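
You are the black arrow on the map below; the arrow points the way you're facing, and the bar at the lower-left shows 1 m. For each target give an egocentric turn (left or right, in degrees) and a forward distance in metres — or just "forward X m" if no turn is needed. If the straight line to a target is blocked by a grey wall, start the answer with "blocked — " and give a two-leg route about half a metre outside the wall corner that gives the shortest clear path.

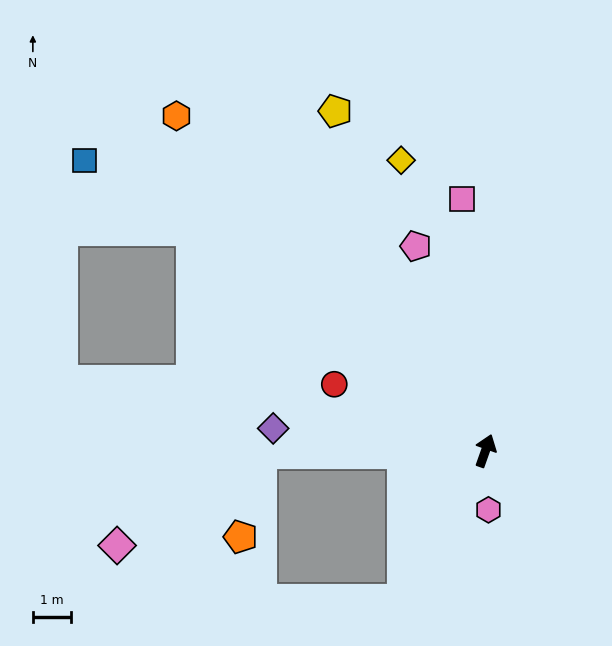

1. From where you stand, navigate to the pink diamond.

blocked — turn left 110°, forward 5.9 m, then turn left 32°, forward 4.4 m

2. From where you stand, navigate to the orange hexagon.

turn left 62°, forward 11.9 m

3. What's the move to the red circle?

turn left 86°, forward 4.3 m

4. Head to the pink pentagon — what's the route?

turn left 38°, forward 5.6 m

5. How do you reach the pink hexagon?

turn right 158°, forward 1.5 m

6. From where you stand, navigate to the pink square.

turn left 25°, forward 6.6 m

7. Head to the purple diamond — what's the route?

turn left 104°, forward 5.6 m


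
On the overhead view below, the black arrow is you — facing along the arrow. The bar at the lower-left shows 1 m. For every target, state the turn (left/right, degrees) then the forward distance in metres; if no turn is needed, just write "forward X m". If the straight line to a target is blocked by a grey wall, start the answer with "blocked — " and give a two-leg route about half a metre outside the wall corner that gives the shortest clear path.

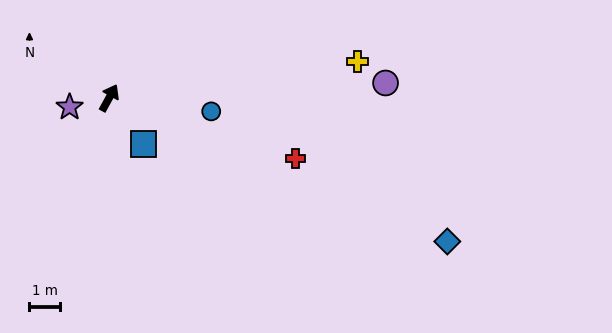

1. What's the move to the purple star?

turn left 132°, forward 1.3 m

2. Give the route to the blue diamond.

turn right 84°, forward 11.8 m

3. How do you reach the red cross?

turn right 79°, forward 6.3 m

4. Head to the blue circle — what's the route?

turn right 69°, forward 3.3 m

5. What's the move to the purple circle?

turn right 58°, forward 8.9 m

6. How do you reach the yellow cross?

turn right 53°, forward 8.1 m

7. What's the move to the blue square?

turn right 115°, forward 1.8 m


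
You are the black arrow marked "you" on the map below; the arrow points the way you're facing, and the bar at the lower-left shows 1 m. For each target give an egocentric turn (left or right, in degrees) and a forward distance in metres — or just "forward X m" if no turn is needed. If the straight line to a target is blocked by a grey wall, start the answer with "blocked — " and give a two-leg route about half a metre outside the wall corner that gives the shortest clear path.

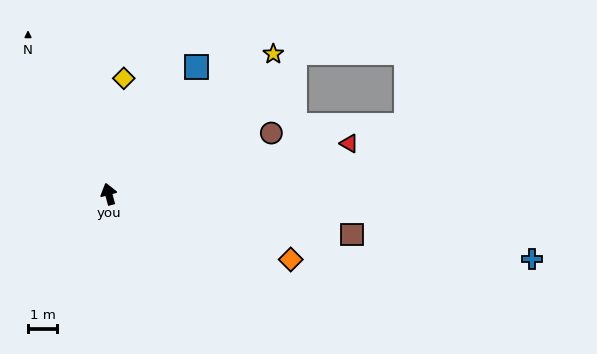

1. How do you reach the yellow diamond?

turn right 23°, forward 4.0 m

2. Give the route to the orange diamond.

turn right 125°, forward 6.7 m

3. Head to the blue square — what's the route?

turn right 50°, forward 5.3 m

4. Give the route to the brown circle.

turn right 85°, forward 6.0 m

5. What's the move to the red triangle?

turn right 93°, forward 8.5 m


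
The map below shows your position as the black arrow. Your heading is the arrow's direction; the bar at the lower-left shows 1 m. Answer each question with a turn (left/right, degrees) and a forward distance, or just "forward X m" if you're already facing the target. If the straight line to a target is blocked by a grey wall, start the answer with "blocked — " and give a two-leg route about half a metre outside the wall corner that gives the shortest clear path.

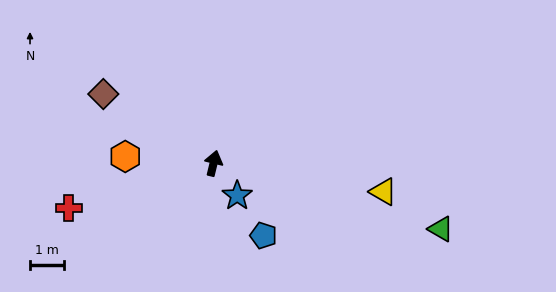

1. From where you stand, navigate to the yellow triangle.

turn right 86°, forward 5.1 m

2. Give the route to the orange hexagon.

turn left 99°, forward 2.6 m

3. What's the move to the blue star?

turn right 130°, forward 1.2 m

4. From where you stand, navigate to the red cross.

turn left 121°, forward 4.5 m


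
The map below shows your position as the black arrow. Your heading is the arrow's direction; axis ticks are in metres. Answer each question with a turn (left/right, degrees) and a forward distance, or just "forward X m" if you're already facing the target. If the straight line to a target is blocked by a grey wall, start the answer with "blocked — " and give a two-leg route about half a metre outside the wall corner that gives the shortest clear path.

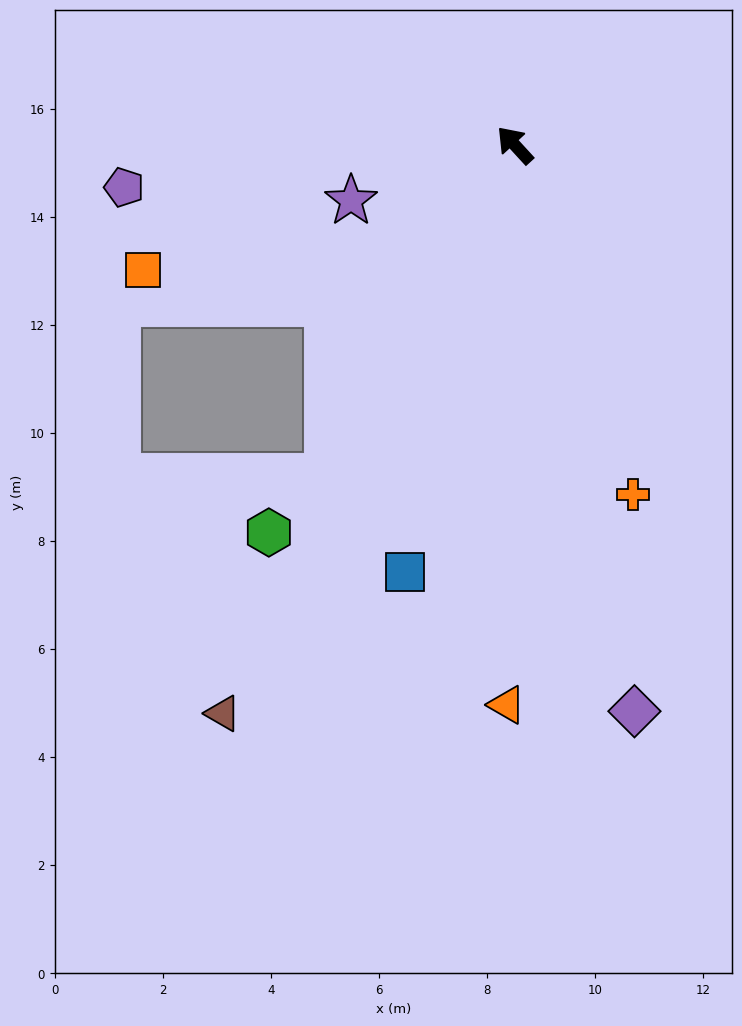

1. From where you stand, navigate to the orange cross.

turn left 156°, forward 6.8 m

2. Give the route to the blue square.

turn left 123°, forward 8.2 m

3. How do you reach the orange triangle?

turn left 137°, forward 10.4 m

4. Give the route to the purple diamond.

turn left 149°, forward 10.7 m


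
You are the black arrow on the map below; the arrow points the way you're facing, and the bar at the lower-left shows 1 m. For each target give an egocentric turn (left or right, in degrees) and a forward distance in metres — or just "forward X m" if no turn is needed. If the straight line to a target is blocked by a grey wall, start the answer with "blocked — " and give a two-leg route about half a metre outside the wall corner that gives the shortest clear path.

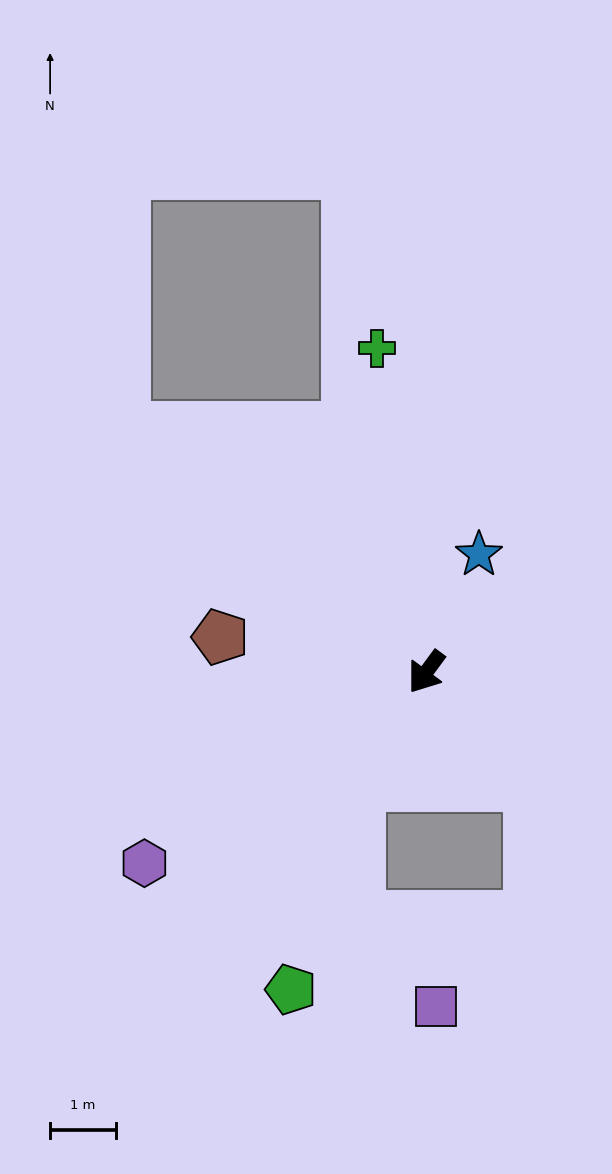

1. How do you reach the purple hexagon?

turn right 19°, forward 5.2 m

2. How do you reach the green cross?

turn right 135°, forward 5.0 m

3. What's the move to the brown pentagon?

turn right 63°, forward 3.2 m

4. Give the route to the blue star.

turn right 168°, forward 2.0 m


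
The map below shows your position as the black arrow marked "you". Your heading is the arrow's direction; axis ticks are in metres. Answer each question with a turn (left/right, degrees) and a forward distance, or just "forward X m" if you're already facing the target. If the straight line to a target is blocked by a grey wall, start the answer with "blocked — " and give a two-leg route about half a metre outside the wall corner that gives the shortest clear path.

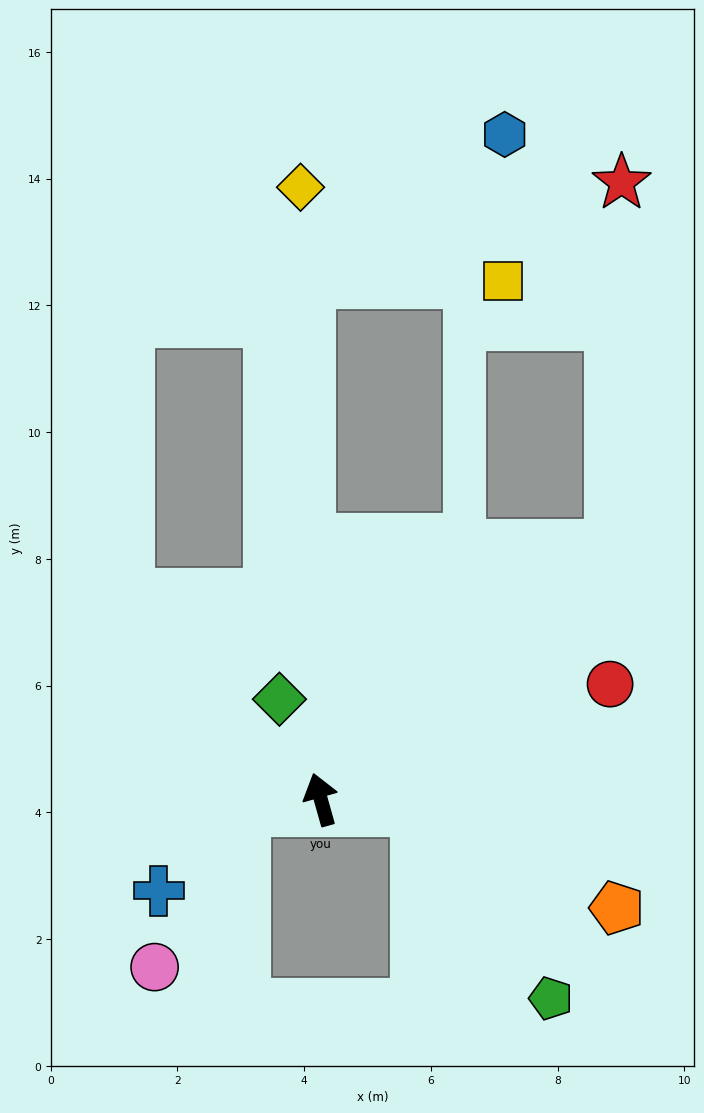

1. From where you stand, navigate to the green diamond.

turn left 7°, forward 1.7 m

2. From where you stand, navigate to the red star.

blocked — turn right 65°, forward 6.1 m, then turn left 48°, forward 5.7 m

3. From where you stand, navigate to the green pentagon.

blocked — turn right 111°, forward 1.5 m, then turn right 50°, forward 3.7 m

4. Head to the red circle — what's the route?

turn right 84°, forward 4.9 m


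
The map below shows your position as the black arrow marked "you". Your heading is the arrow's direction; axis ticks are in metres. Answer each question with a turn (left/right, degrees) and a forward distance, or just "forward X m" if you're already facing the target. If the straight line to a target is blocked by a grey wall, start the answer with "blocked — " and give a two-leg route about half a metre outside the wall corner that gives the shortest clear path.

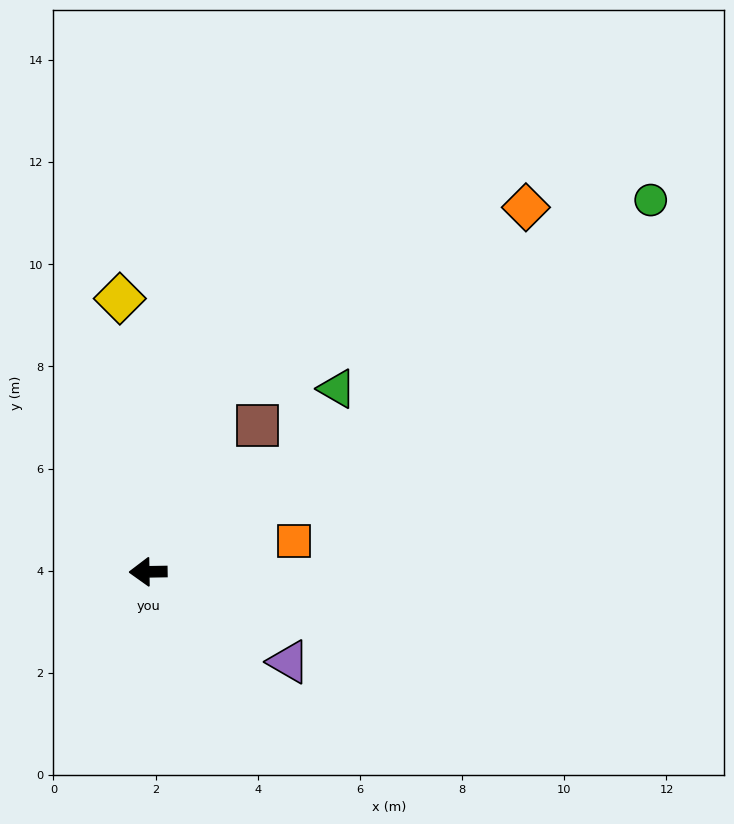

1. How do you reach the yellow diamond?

turn right 85°, forward 5.4 m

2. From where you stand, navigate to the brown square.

turn right 128°, forward 3.6 m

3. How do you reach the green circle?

turn right 144°, forward 12.2 m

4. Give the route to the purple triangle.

turn left 146°, forward 3.3 m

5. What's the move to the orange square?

turn right 169°, forward 2.9 m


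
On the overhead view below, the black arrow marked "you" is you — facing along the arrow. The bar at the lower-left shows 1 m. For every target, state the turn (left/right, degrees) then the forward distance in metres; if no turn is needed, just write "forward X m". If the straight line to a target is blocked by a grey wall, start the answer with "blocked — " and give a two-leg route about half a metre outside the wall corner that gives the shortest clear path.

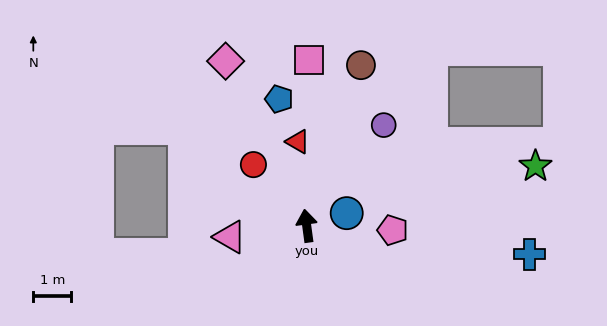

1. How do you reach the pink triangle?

turn left 91°, forward 2.0 m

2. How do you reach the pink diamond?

turn left 19°, forward 4.8 m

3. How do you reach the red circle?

turn left 33°, forward 2.1 m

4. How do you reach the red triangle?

forward 2.2 m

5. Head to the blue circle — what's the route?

turn right 80°, forward 1.1 m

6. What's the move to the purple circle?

turn right 45°, forward 3.3 m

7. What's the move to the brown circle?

turn right 26°, forward 4.5 m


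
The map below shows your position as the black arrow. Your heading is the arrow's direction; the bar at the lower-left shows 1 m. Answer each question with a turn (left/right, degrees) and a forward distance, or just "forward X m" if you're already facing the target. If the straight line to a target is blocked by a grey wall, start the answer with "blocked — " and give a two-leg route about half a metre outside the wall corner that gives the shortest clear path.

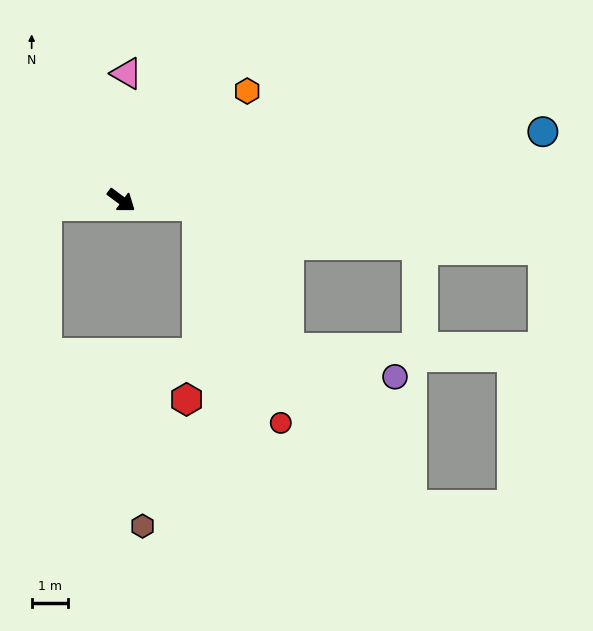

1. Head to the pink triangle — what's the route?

turn left 124°, forward 3.5 m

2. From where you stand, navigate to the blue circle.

turn left 46°, forward 11.8 m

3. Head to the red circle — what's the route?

blocked — turn left 32°, forward 2.1 m, then turn right 64°, forward 6.4 m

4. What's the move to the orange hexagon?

turn left 78°, forward 4.6 m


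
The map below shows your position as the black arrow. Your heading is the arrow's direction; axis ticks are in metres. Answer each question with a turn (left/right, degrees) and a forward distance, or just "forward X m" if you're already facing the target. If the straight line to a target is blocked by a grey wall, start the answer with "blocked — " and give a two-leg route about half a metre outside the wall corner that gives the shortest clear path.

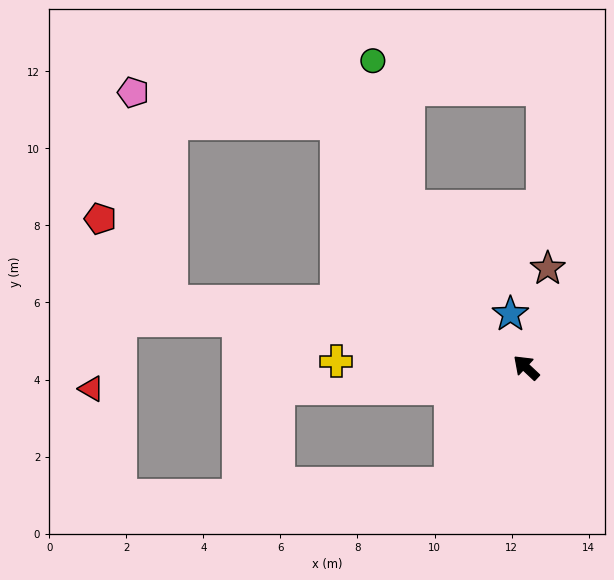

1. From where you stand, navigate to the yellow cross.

turn left 41°, forward 4.9 m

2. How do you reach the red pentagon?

blocked — turn left 32°, forward 9.3 m, then turn right 38°, forward 2.8 m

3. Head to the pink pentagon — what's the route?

blocked — turn left 32°, forward 9.3 m, then turn right 68°, forward 5.5 m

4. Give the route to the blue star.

turn right 30°, forward 1.4 m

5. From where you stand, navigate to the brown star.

turn right 59°, forward 2.6 m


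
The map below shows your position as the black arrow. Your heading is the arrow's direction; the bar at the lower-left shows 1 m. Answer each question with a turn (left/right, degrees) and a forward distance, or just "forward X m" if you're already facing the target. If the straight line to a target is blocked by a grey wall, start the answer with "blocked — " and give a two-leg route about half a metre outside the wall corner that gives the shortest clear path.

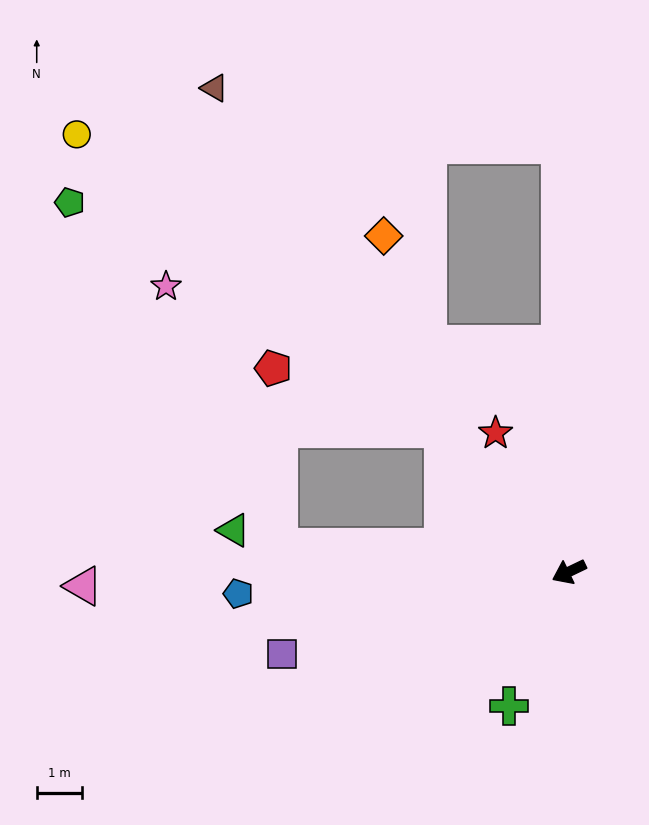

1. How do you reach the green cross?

turn left 40°, forward 3.2 m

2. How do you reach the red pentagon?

blocked — turn right 74°, forward 4.2 m, then turn left 29°, forward 4.0 m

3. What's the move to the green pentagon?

blocked — turn right 30°, forward 6.4 m, then turn right 55°, forward 8.8 m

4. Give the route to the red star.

turn right 88°, forward 3.4 m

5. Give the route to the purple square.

turn right 10°, forward 6.5 m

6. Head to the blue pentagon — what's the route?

turn right 22°, forward 7.3 m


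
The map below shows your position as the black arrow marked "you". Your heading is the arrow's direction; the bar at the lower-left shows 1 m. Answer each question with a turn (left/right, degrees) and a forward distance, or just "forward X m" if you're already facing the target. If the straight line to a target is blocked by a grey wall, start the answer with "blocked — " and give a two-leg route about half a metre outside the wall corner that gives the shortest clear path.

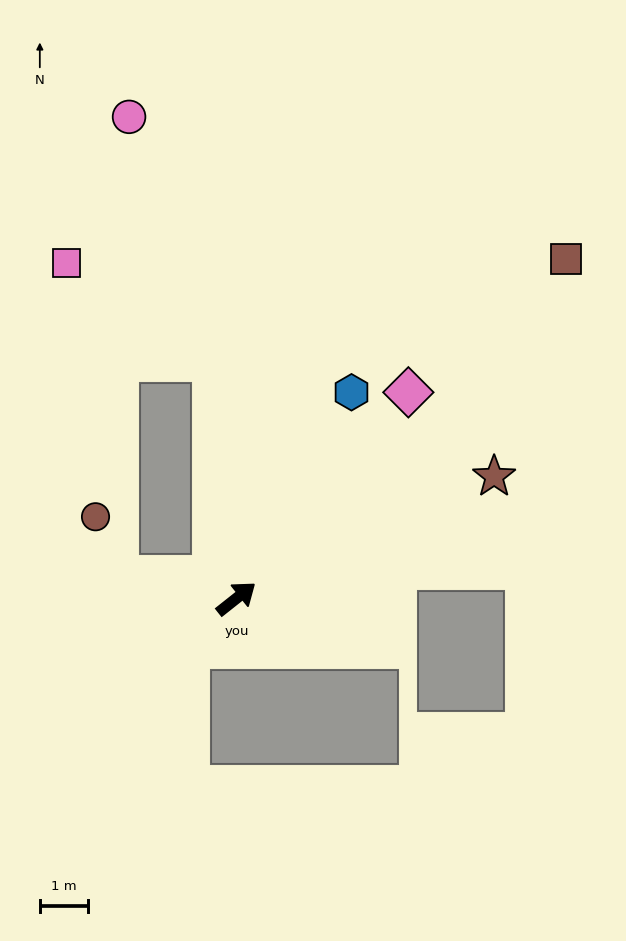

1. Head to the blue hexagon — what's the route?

turn left 22°, forward 4.9 m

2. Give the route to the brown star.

turn right 13°, forward 5.9 m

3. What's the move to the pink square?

blocked — turn left 57°, forward 4.9 m, then turn left 51°, forward 3.6 m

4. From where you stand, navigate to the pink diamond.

turn left 12°, forward 5.5 m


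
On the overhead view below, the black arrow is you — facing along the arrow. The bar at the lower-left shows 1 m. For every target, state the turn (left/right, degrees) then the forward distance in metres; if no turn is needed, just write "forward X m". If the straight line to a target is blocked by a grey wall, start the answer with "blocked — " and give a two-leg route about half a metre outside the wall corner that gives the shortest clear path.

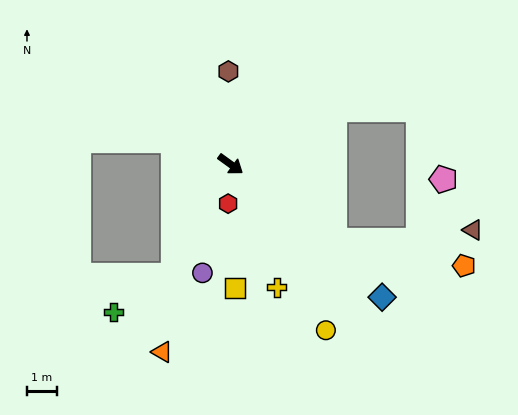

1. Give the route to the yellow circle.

turn right 24°, forward 6.3 m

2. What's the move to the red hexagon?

turn right 58°, forward 1.3 m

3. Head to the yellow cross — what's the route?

turn right 33°, forward 4.3 m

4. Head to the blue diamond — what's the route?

turn right 5°, forward 6.7 m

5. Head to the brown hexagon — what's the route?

turn left 127°, forward 3.1 m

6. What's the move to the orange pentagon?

blocked — forward 4.3 m, then turn left 25°, forward 4.4 m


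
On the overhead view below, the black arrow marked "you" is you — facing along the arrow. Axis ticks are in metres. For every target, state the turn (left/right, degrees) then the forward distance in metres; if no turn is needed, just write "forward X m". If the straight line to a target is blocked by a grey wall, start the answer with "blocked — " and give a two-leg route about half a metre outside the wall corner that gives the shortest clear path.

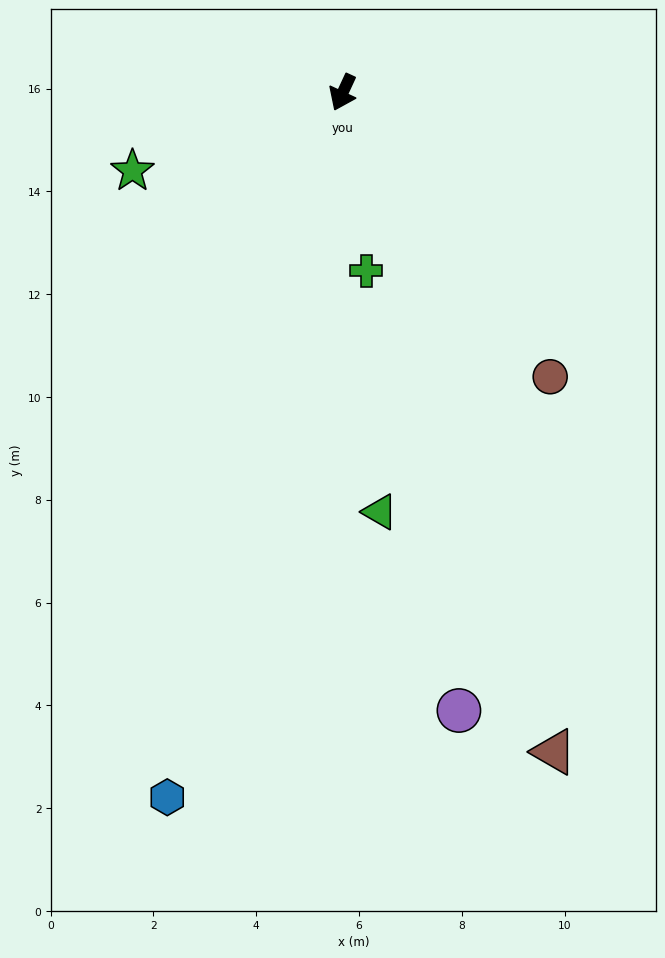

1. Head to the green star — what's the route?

turn right 45°, forward 4.4 m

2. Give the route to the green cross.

turn left 32°, forward 3.5 m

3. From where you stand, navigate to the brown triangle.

turn left 43°, forward 13.5 m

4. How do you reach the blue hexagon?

turn left 11°, forward 14.1 m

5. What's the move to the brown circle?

turn left 61°, forward 6.8 m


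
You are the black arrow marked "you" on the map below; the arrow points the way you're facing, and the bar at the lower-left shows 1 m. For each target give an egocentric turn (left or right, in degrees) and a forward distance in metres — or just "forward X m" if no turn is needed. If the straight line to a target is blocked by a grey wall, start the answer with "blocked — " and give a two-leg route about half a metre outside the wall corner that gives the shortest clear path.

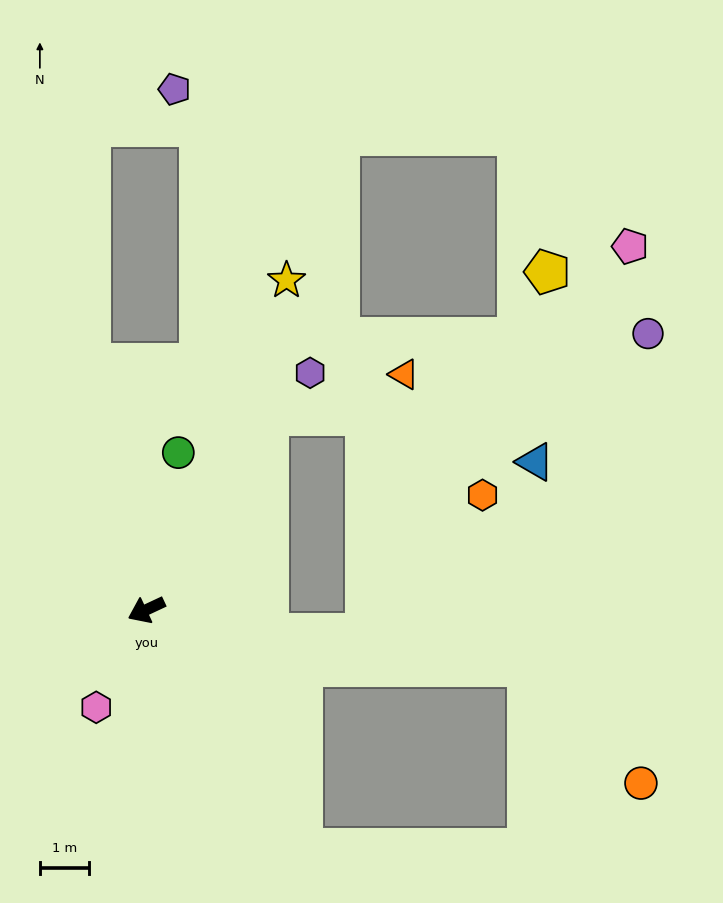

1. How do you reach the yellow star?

turn right 138°, forward 7.3 m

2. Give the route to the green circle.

turn right 127°, forward 3.3 m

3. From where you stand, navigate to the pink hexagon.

turn left 38°, forward 2.2 m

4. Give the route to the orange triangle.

blocked — turn right 147°, forward 4.7 m, then turn right 42°, forward 2.9 m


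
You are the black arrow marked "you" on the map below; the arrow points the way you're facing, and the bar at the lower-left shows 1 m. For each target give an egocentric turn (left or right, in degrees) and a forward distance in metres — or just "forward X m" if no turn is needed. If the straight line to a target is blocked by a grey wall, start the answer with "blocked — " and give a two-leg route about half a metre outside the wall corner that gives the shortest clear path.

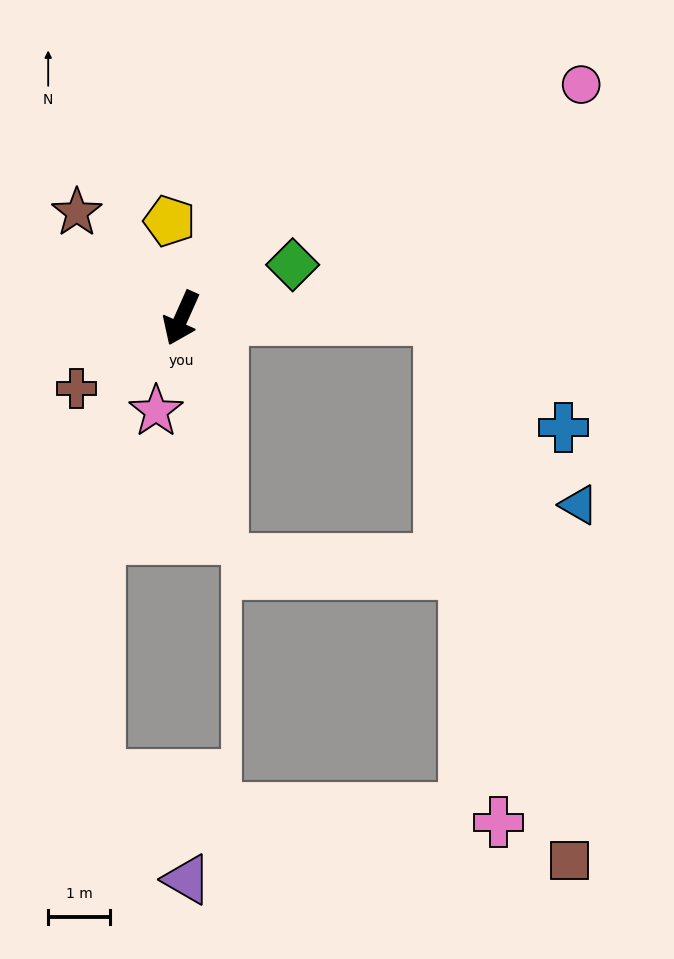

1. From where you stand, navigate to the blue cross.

blocked — turn left 114°, forward 4.2 m, then turn right 41°, forward 2.7 m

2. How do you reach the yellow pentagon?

turn right 149°, forward 1.6 m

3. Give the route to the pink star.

turn left 9°, forward 1.6 m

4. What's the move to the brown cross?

turn right 32°, forward 2.0 m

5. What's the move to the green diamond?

turn left 140°, forward 2.0 m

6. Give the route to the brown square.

blocked — turn left 114°, forward 4.2 m, then turn right 76°, forward 9.0 m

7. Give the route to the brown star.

turn right 111°, forward 2.4 m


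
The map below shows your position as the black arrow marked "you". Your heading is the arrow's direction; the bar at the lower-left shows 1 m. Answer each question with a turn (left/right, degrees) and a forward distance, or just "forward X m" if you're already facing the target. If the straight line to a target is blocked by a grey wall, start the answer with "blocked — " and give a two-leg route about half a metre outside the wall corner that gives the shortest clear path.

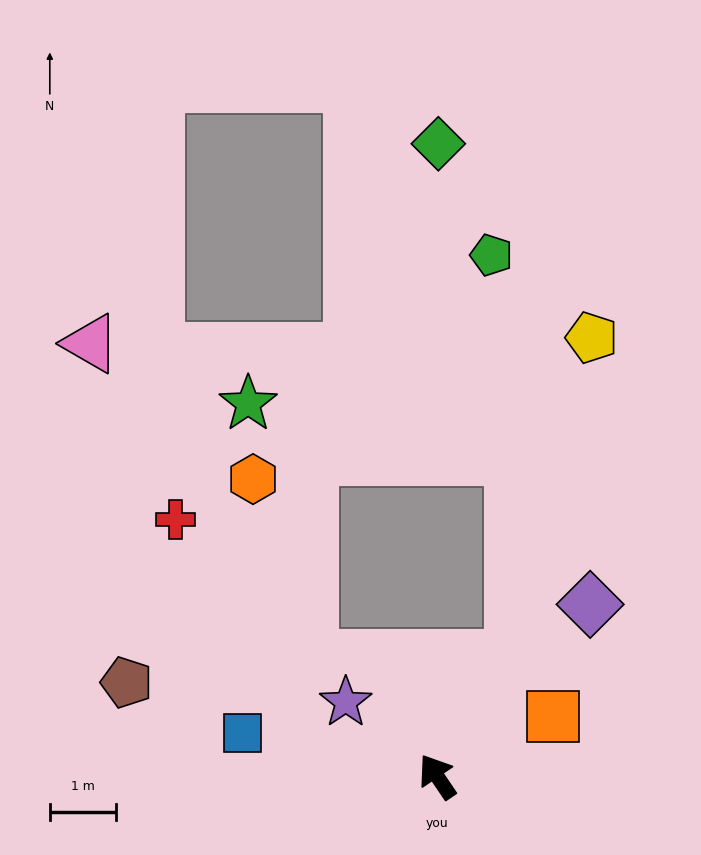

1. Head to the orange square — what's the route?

turn right 97°, forward 2.0 m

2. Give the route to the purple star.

turn left 17°, forward 1.8 m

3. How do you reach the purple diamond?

turn right 76°, forward 3.5 m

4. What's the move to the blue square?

turn left 43°, forward 3.0 m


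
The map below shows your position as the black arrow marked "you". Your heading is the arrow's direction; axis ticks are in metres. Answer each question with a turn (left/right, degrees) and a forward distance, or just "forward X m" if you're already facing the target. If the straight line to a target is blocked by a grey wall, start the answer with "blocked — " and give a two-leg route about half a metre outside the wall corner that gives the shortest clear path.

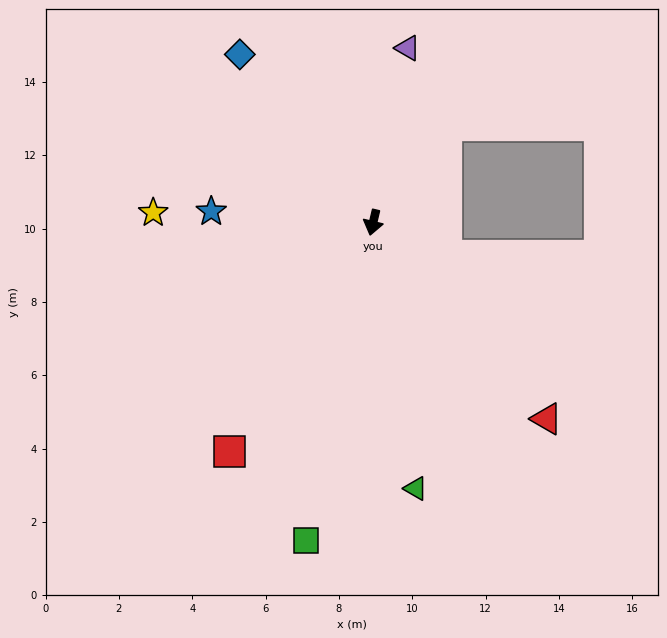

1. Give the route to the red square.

turn right 19°, forward 7.4 m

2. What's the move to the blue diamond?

turn right 128°, forward 5.9 m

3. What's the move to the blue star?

turn right 81°, forward 4.4 m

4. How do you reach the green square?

forward 8.9 m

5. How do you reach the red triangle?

turn left 55°, forward 7.1 m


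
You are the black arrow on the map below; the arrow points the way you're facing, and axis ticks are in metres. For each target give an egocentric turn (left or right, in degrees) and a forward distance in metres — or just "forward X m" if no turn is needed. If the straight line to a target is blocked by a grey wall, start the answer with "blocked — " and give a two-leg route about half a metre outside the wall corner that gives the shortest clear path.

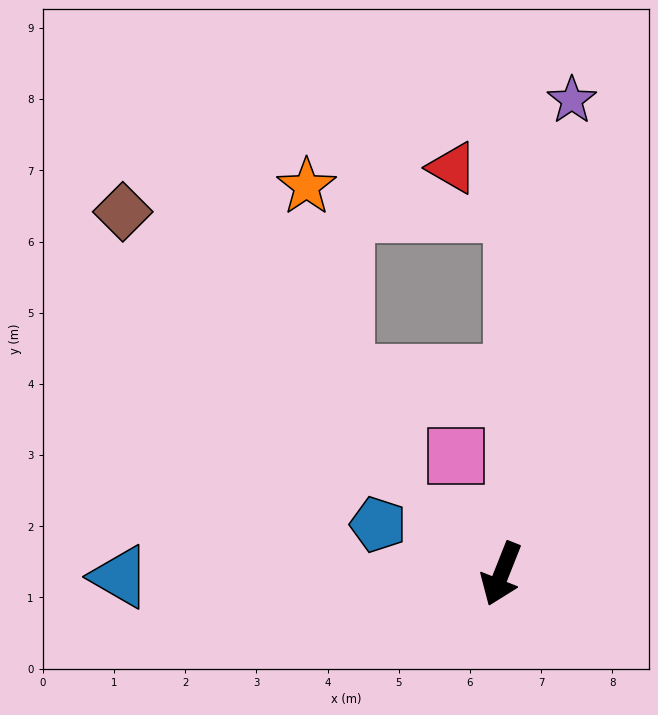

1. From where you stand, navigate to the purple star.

turn right 167°, forward 6.7 m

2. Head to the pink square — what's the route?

turn right 137°, forward 1.8 m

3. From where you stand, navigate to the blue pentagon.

turn right 90°, forward 1.9 m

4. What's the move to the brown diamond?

turn right 112°, forward 7.4 m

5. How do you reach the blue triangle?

turn right 68°, forward 5.4 m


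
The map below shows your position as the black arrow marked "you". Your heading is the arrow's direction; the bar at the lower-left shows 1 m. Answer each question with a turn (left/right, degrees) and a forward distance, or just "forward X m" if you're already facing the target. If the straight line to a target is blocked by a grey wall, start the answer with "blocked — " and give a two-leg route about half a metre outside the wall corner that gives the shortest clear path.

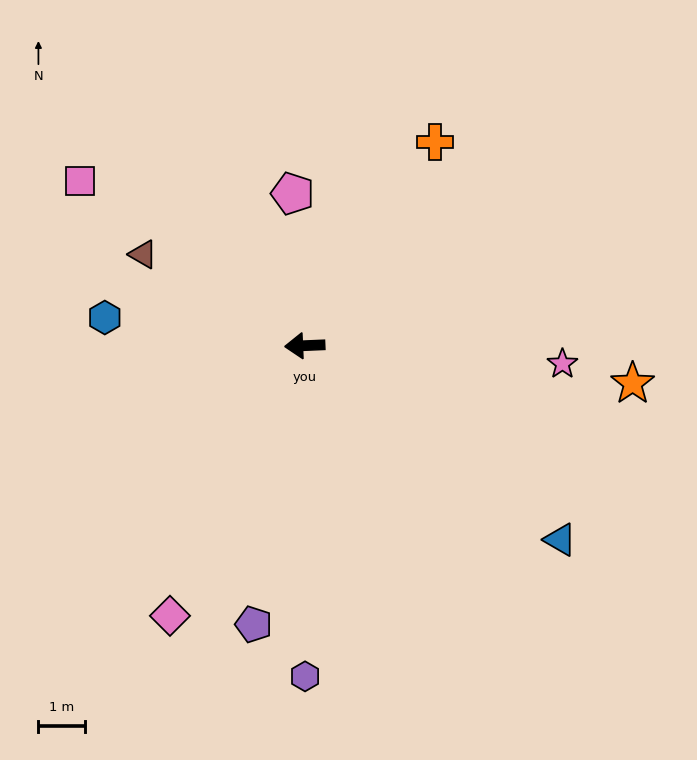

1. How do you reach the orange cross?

turn right 125°, forward 5.2 m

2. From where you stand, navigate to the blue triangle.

turn left 140°, forward 6.9 m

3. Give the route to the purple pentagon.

turn left 77°, forward 6.1 m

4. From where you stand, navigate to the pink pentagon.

turn right 88°, forward 3.3 m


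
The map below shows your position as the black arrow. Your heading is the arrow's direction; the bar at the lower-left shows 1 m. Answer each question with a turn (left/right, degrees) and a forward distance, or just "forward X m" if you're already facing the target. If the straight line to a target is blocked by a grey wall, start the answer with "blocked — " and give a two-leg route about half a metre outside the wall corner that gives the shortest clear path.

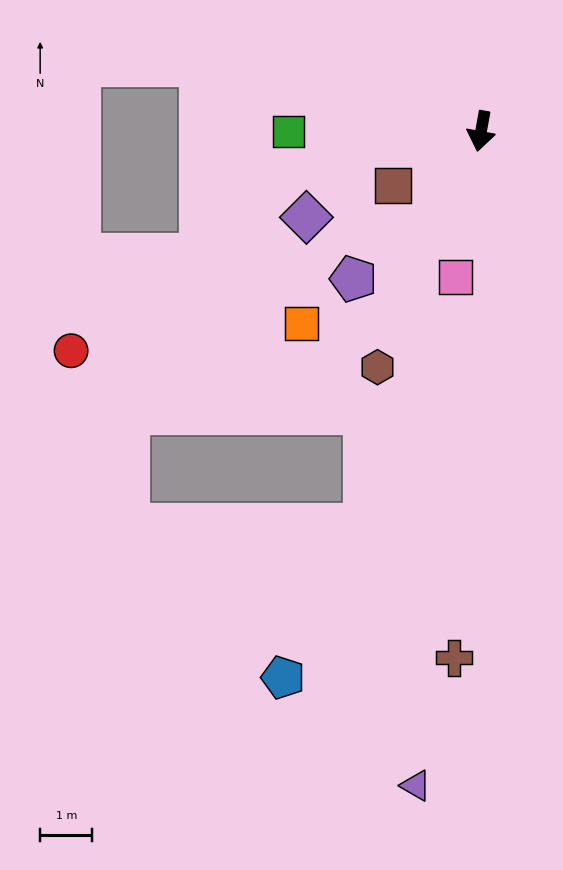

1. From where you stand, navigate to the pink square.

forward 2.8 m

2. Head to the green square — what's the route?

turn right 80°, forward 3.7 m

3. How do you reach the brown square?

turn right 48°, forward 2.0 m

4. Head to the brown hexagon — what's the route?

turn right 13°, forward 4.9 m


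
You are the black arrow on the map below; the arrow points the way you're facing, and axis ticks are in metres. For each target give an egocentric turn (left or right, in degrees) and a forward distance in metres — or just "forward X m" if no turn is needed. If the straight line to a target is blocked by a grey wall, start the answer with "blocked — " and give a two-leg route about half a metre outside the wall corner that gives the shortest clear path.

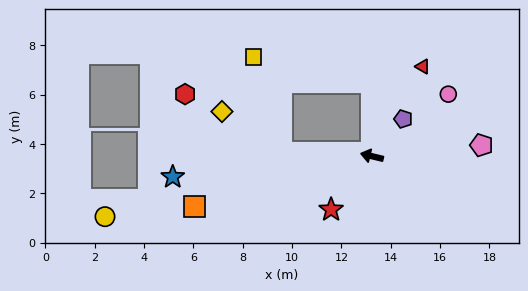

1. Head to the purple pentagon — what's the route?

turn right 116°, forward 2.0 m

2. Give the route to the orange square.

turn left 29°, forward 7.5 m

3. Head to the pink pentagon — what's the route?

turn right 161°, forward 4.5 m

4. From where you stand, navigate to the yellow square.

blocked — turn left 11°, forward 3.7 m, then turn right 71°, forward 4.0 m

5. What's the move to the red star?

turn left 66°, forward 2.7 m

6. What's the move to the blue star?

turn left 19°, forward 8.1 m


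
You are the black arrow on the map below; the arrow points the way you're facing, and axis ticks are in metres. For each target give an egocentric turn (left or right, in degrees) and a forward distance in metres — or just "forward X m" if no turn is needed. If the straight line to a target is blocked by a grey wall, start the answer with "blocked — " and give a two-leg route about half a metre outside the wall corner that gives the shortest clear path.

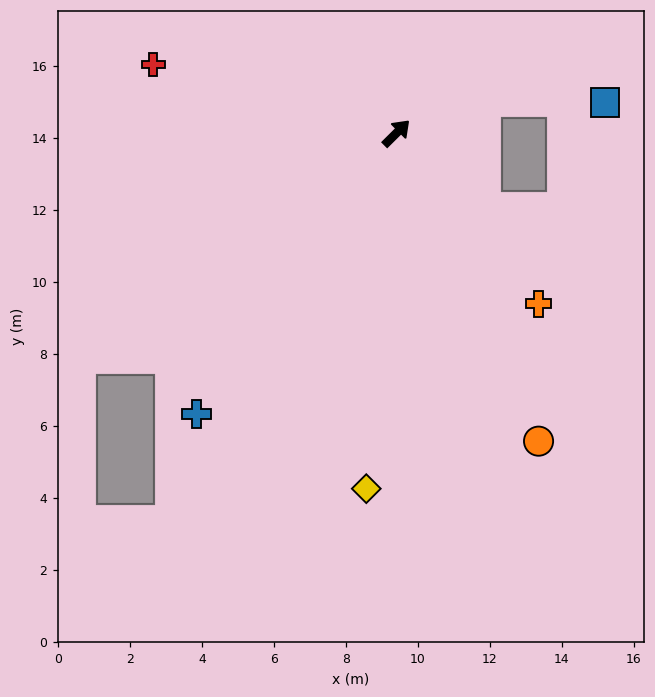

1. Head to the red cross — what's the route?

turn left 119°, forward 7.0 m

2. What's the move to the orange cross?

turn right 95°, forward 6.2 m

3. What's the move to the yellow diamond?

turn right 140°, forward 9.9 m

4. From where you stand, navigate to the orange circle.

turn right 110°, forward 9.4 m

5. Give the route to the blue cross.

turn right 170°, forward 9.6 m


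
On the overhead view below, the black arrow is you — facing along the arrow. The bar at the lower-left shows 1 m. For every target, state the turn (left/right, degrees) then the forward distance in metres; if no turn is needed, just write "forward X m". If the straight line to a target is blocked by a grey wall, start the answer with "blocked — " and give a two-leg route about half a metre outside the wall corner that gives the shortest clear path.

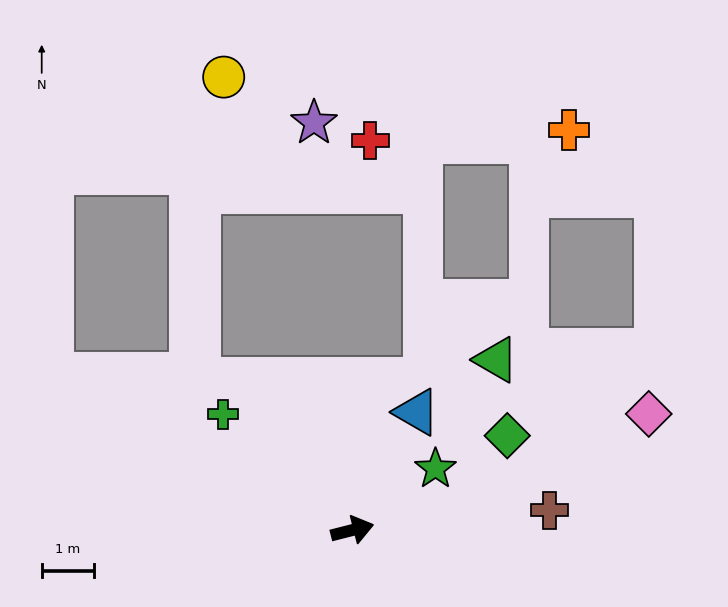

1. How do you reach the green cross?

turn left 124°, forward 3.3 m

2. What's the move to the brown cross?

turn right 8°, forward 3.8 m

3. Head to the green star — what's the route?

turn left 22°, forward 2.0 m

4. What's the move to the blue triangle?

turn left 47°, forward 2.6 m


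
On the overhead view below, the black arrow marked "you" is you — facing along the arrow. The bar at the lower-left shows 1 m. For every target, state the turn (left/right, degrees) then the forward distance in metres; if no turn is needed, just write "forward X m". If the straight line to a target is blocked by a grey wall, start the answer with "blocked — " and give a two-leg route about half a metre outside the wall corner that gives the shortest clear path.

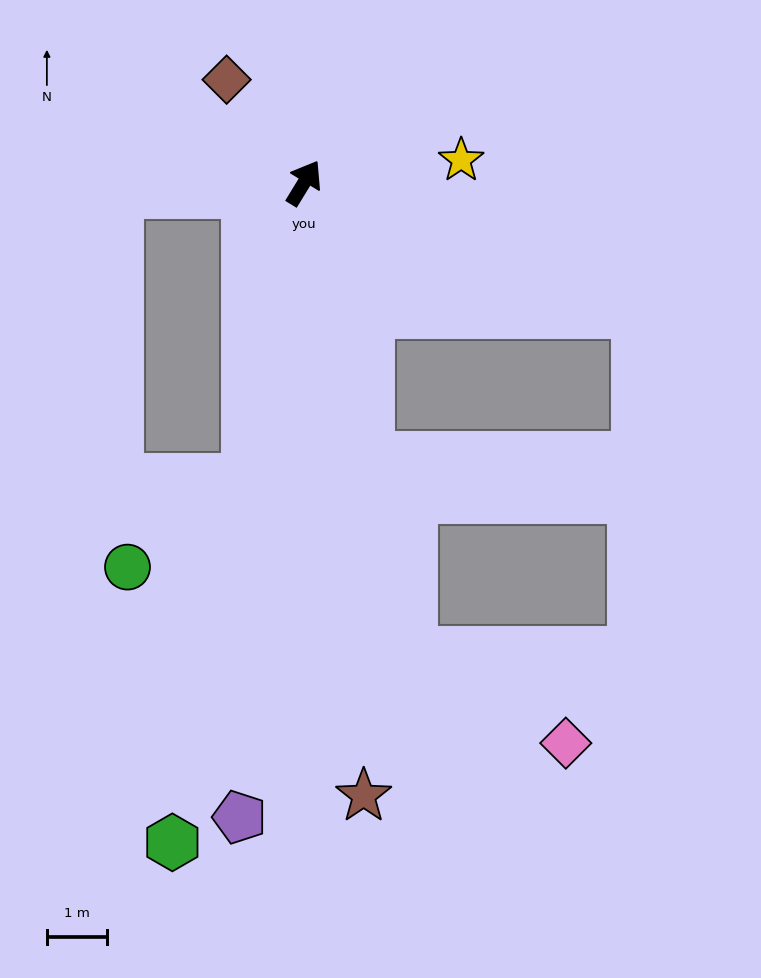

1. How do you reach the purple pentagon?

turn right 154°, forward 10.6 m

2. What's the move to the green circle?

blocked — turn right 159°, forward 5.0 m, then turn right 43°, forward 2.5 m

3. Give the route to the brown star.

turn right 143°, forward 10.2 m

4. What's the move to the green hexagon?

turn right 160°, forward 11.1 m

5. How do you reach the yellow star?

turn right 50°, forward 2.6 m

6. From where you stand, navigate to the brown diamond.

turn left 68°, forward 2.1 m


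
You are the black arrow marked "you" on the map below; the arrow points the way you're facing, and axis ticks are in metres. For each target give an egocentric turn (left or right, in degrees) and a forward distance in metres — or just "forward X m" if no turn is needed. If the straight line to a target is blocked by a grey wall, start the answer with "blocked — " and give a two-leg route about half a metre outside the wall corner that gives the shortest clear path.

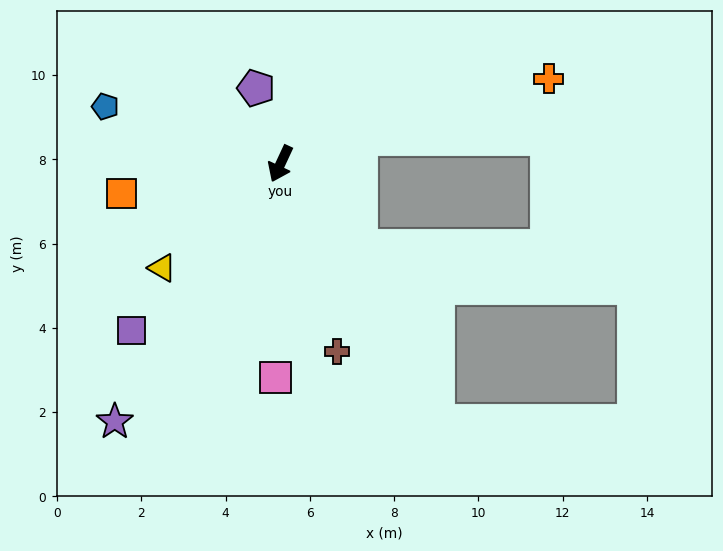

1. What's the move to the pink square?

turn left 24°, forward 5.1 m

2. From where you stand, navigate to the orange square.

turn right 54°, forward 3.8 m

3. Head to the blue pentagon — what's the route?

turn right 83°, forward 4.4 m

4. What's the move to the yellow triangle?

turn right 24°, forward 3.7 m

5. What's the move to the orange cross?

turn left 133°, forward 6.7 m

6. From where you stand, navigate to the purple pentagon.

turn right 137°, forward 1.9 m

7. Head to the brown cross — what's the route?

turn left 42°, forward 4.7 m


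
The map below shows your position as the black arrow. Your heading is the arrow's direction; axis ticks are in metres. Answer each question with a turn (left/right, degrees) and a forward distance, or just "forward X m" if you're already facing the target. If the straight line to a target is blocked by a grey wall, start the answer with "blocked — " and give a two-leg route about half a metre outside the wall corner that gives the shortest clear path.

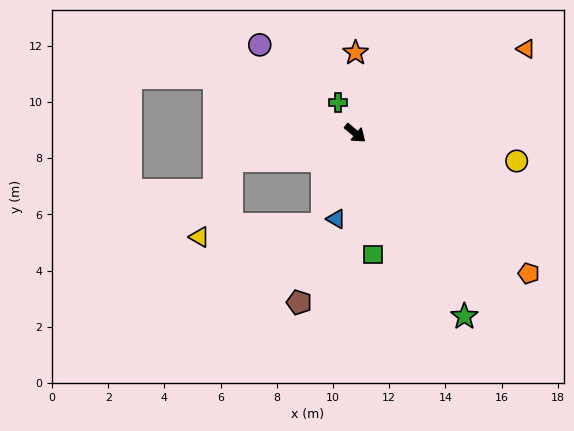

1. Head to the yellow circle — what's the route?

turn left 30°, forward 5.8 m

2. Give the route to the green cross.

turn left 159°, forward 1.3 m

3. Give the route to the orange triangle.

turn left 66°, forward 6.8 m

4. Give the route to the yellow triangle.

blocked — turn right 128°, forward 4.5 m, then turn left 55°, forward 2.9 m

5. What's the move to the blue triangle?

turn right 63°, forward 3.1 m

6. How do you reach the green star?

turn right 20°, forward 7.6 m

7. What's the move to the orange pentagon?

forward 7.9 m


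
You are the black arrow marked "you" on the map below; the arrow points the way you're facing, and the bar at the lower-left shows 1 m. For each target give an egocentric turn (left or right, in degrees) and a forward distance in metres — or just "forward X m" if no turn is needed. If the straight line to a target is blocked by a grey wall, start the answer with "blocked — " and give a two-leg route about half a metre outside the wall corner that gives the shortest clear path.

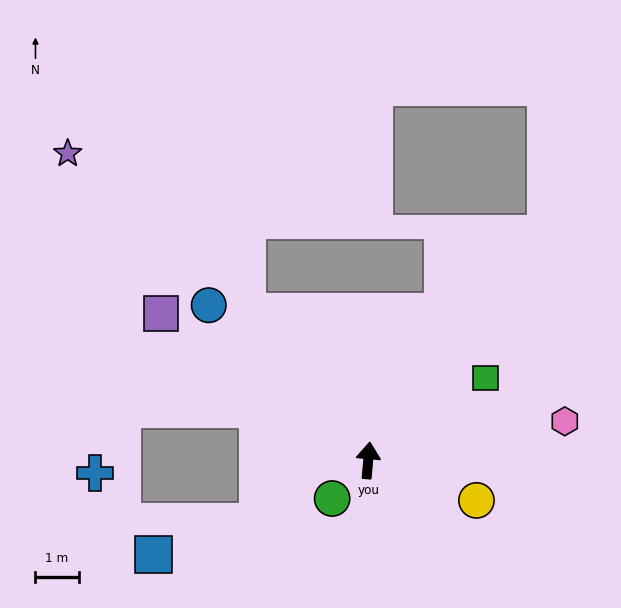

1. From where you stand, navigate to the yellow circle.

turn right 105°, forward 2.7 m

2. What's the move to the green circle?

turn left 142°, forward 1.2 m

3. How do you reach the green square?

turn right 50°, forward 3.3 m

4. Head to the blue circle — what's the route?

turn left 51°, forward 5.1 m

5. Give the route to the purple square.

turn left 60°, forward 5.9 m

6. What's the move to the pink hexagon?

turn right 74°, forward 4.6 m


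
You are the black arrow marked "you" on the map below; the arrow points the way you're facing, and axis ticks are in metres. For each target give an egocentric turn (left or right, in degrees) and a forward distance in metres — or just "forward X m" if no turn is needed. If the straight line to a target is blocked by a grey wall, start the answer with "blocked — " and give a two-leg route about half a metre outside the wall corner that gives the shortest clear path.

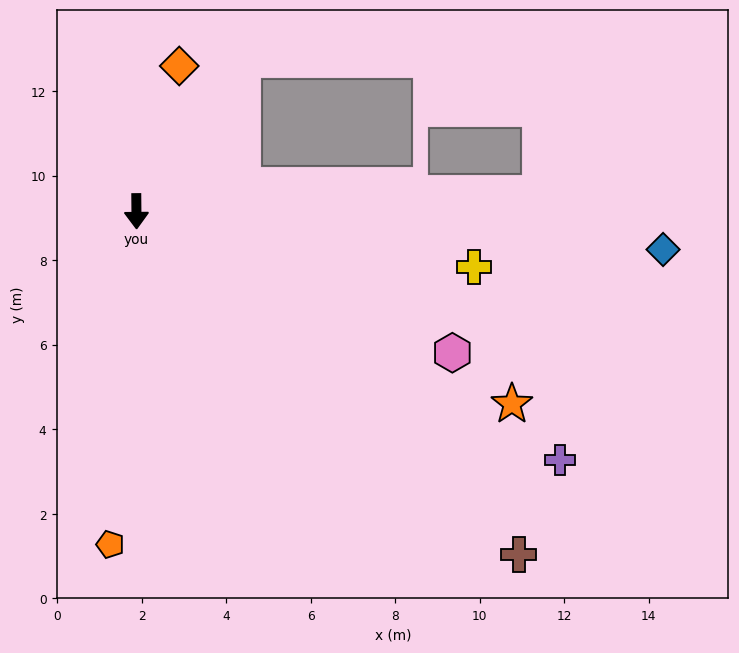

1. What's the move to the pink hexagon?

turn left 65°, forward 8.2 m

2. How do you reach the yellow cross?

turn left 80°, forward 8.1 m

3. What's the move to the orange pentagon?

turn right 5°, forward 7.9 m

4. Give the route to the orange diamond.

turn left 163°, forward 3.6 m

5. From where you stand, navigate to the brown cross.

turn left 48°, forward 12.2 m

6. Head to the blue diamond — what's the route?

turn left 85°, forward 12.5 m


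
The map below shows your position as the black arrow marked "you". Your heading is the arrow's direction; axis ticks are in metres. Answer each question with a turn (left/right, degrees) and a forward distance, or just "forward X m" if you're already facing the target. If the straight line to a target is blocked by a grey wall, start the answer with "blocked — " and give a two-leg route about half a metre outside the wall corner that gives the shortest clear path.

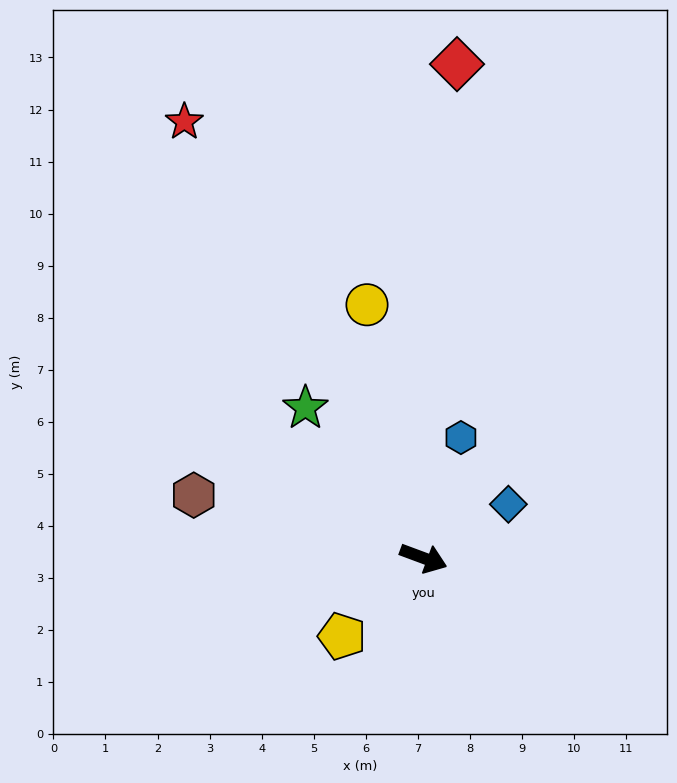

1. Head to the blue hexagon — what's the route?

turn left 93°, forward 2.4 m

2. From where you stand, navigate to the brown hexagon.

turn right 175°, forward 4.6 m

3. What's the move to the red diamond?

turn left 107°, forward 9.5 m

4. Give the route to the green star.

turn left 149°, forward 3.7 m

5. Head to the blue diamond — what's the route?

turn left 53°, forward 1.9 m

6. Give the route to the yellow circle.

turn left 123°, forward 5.0 m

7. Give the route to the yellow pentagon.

turn right 116°, forward 2.2 m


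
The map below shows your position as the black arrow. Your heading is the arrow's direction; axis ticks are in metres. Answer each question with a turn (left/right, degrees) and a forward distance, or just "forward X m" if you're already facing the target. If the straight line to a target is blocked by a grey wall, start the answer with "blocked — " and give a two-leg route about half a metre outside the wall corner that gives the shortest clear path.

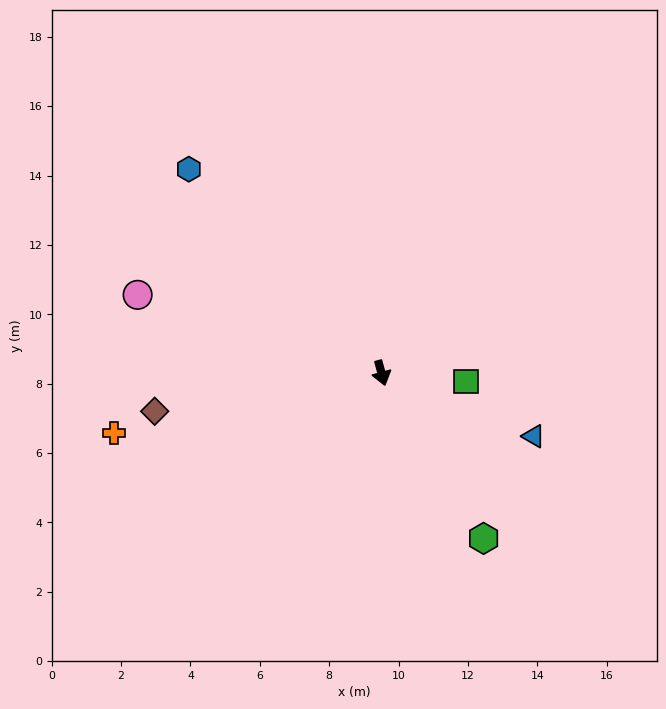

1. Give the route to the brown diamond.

turn right 96°, forward 6.6 m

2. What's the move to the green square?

turn left 69°, forward 2.4 m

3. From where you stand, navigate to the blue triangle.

turn left 52°, forward 4.8 m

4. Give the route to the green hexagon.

turn left 16°, forward 5.6 m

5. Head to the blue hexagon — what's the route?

turn right 152°, forward 8.1 m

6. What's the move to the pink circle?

turn right 123°, forward 7.4 m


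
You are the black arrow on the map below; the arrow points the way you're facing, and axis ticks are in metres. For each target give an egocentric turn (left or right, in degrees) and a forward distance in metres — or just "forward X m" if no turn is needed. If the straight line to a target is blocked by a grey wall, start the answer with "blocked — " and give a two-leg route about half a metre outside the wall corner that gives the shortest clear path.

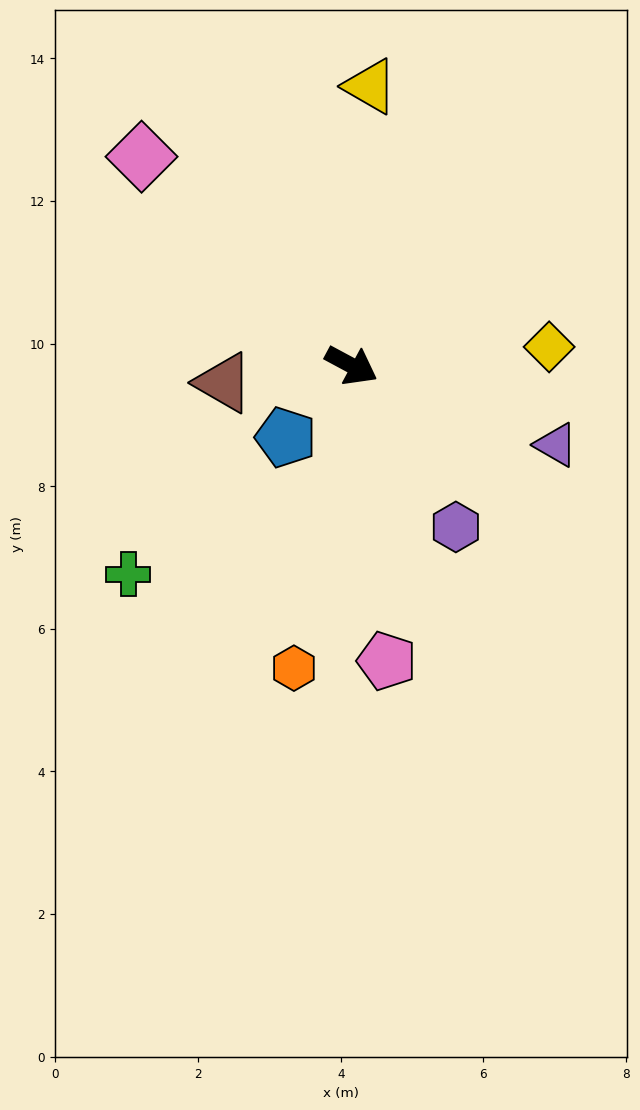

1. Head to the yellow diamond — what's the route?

turn left 34°, forward 2.8 m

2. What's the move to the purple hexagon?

turn right 29°, forward 2.7 m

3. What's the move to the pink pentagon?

turn right 55°, forward 4.2 m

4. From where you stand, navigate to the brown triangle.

turn right 144°, forward 1.8 m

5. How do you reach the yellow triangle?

turn left 114°, forward 3.9 m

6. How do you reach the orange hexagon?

turn right 73°, forward 4.3 m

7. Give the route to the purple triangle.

turn left 7°, forward 3.1 m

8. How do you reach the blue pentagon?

turn right 104°, forward 1.4 m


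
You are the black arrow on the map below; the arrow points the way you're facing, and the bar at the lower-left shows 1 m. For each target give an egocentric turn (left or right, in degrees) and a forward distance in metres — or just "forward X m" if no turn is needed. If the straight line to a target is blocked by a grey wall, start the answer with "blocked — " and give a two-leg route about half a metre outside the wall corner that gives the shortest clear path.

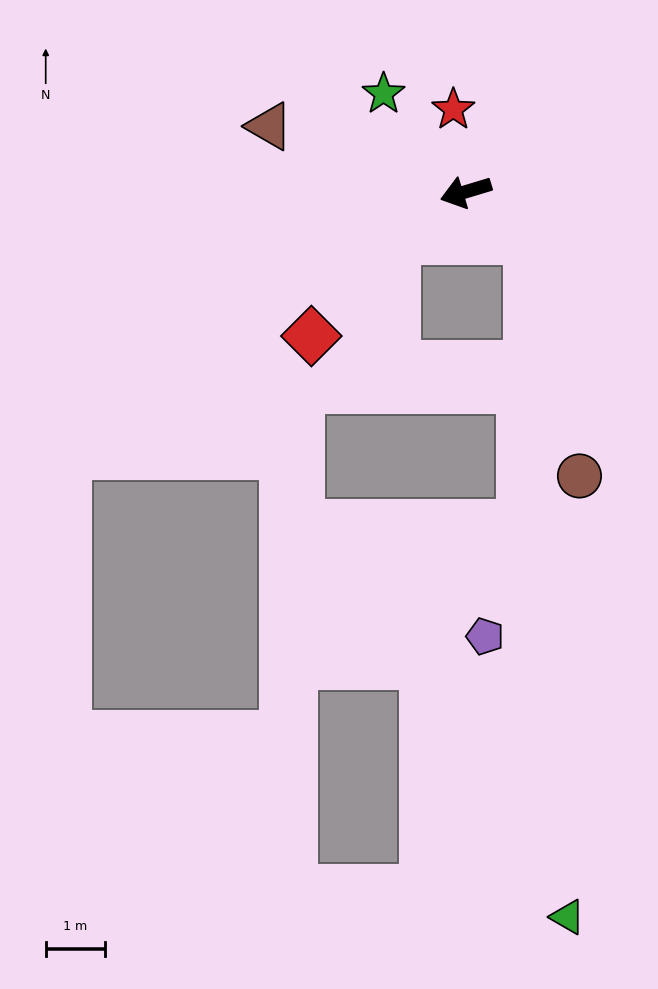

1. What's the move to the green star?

turn right 67°, forward 2.2 m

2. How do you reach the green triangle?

blocked — turn left 126°, forward 1.3 m, then turn right 49°, forward 11.4 m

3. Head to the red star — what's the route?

turn right 98°, forward 1.4 m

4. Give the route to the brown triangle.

turn right 35°, forward 3.5 m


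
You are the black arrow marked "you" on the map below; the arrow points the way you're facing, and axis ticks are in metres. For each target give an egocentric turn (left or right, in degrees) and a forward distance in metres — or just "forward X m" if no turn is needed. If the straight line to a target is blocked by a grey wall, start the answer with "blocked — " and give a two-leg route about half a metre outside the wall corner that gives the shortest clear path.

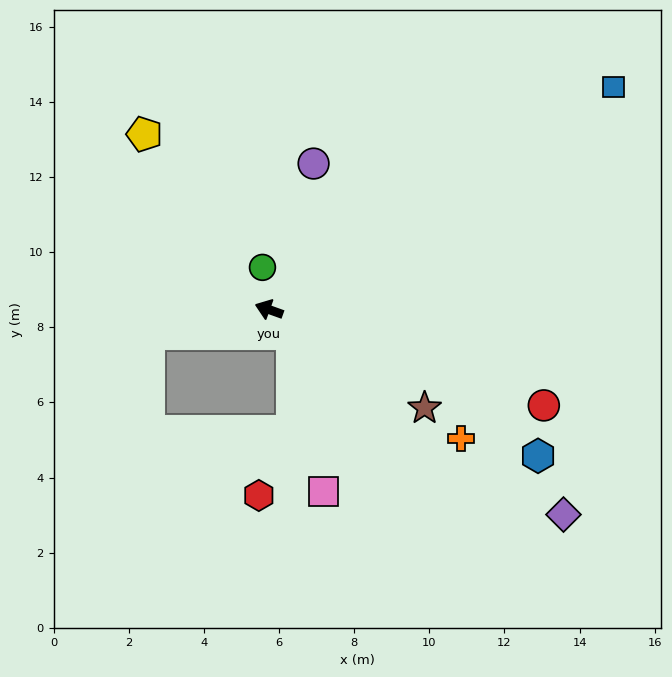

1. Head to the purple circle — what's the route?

turn right 87°, forward 4.1 m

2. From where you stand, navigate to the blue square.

turn right 127°, forward 10.9 m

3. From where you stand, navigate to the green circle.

turn right 61°, forward 1.1 m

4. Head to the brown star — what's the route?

turn left 167°, forward 4.9 m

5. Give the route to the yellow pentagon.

turn right 35°, forward 5.7 m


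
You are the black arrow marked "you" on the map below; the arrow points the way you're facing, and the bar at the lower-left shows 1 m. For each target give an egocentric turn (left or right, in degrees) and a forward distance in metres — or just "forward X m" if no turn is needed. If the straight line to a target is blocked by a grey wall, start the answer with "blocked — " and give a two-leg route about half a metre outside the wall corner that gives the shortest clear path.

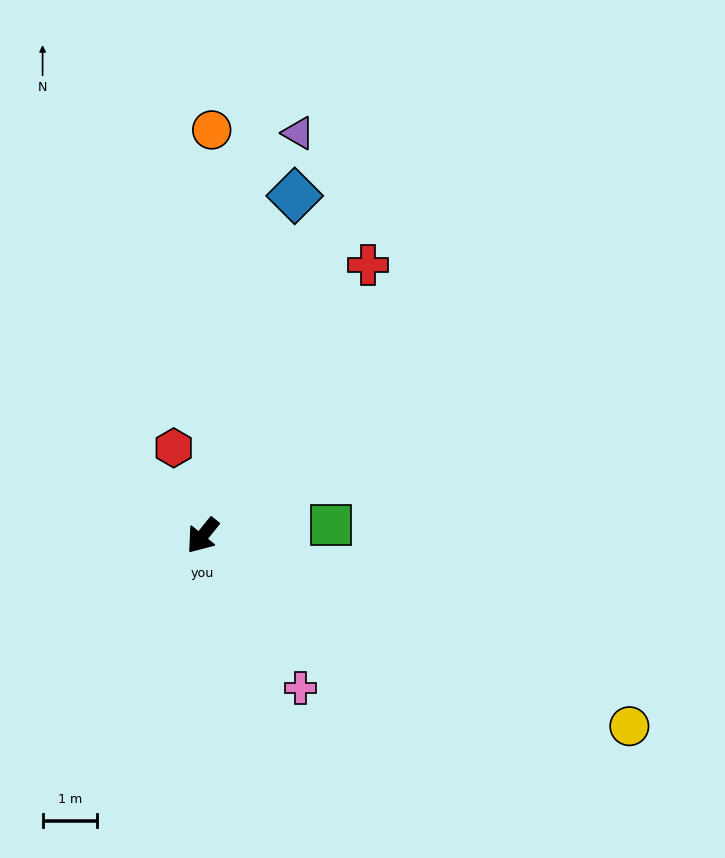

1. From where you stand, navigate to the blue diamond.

turn right 156°, forward 6.5 m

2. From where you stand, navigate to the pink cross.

turn left 72°, forward 3.3 m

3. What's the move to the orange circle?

turn right 142°, forward 7.5 m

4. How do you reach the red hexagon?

turn right 123°, forward 1.7 m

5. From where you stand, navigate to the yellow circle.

turn left 105°, forward 8.6 m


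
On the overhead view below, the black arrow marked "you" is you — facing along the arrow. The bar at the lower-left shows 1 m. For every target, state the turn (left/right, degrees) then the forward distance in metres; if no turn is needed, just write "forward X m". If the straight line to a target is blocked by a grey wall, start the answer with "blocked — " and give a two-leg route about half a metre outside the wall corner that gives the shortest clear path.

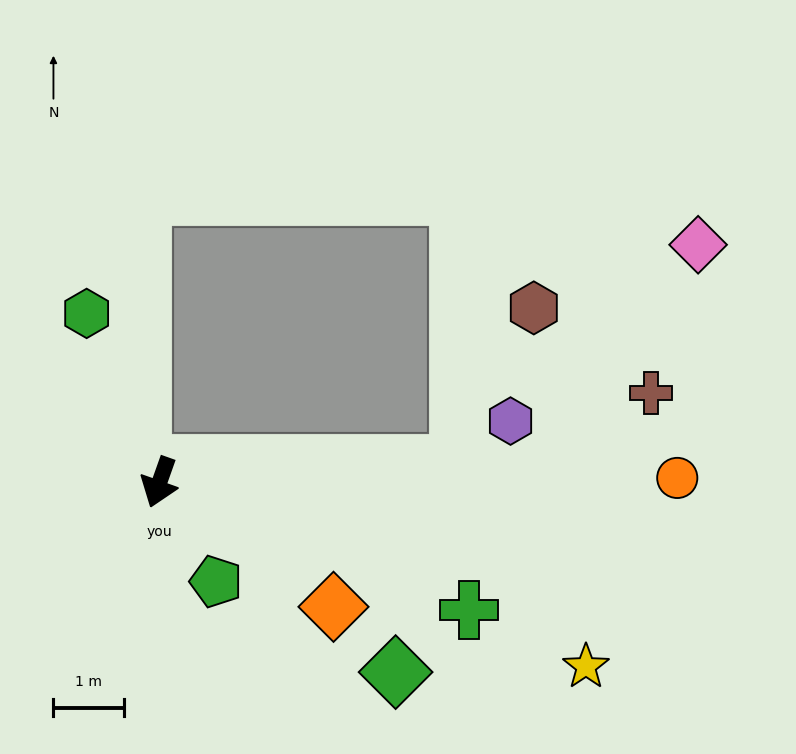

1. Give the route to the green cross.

turn left 87°, forward 4.7 m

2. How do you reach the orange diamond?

turn left 74°, forward 3.0 m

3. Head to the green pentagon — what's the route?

turn left 49°, forward 1.6 m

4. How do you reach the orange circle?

turn left 110°, forward 7.3 m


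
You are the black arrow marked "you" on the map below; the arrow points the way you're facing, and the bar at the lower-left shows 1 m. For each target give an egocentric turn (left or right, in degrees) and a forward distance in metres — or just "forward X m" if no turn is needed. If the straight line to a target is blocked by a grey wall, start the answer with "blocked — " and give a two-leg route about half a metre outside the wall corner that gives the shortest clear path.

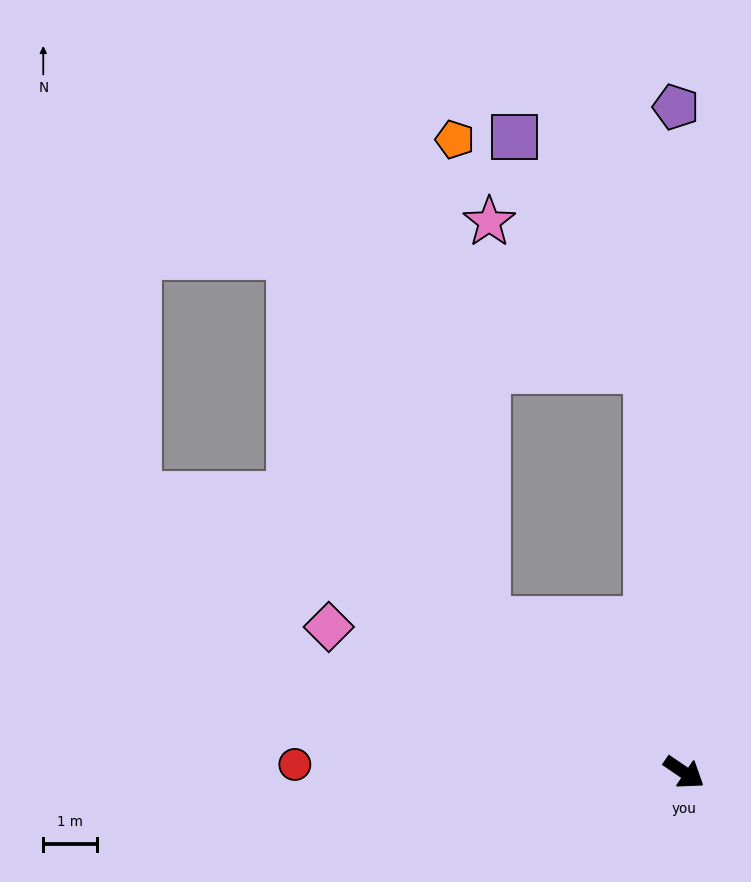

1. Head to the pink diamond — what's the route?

turn right 168°, forward 7.1 m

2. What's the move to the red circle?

turn right 147°, forward 7.2 m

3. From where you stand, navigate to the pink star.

blocked — turn left 130°, forward 7.5 m, then turn left 41°, forward 4.0 m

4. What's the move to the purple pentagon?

turn left 125°, forward 12.3 m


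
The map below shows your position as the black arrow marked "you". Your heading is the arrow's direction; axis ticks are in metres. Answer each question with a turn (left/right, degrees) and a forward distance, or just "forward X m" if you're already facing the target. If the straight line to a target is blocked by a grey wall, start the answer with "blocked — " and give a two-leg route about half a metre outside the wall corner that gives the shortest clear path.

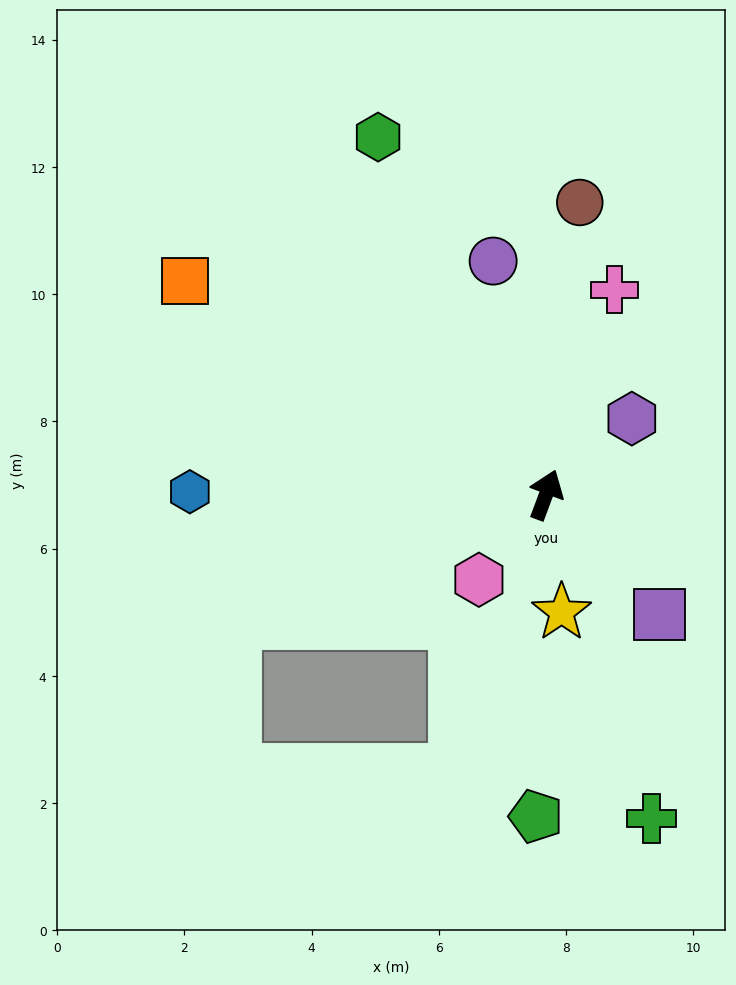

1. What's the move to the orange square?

turn left 80°, forward 6.6 m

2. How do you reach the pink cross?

forward 3.4 m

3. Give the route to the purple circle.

turn left 33°, forward 3.8 m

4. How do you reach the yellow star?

turn right 152°, forward 1.9 m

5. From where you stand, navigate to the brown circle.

turn left 14°, forward 4.6 m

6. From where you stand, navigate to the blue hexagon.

turn left 110°, forward 5.6 m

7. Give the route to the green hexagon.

turn left 46°, forward 6.2 m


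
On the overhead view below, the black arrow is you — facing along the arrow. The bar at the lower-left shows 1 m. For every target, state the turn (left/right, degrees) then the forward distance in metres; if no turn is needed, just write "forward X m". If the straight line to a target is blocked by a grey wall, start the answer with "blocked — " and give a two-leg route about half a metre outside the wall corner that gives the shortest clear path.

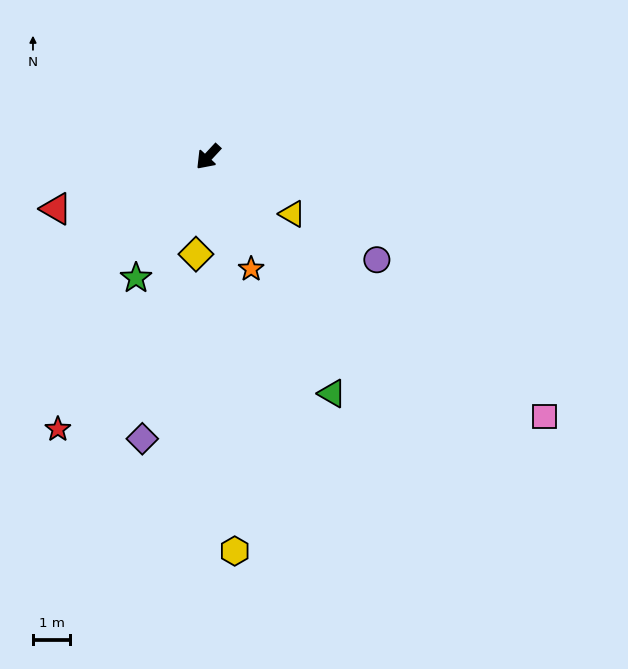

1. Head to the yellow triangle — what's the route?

turn left 99°, forward 2.7 m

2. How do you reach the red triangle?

turn right 28°, forward 4.4 m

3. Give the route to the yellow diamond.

turn left 36°, forward 2.7 m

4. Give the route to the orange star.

turn left 64°, forward 3.2 m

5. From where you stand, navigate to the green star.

turn left 12°, forward 3.8 m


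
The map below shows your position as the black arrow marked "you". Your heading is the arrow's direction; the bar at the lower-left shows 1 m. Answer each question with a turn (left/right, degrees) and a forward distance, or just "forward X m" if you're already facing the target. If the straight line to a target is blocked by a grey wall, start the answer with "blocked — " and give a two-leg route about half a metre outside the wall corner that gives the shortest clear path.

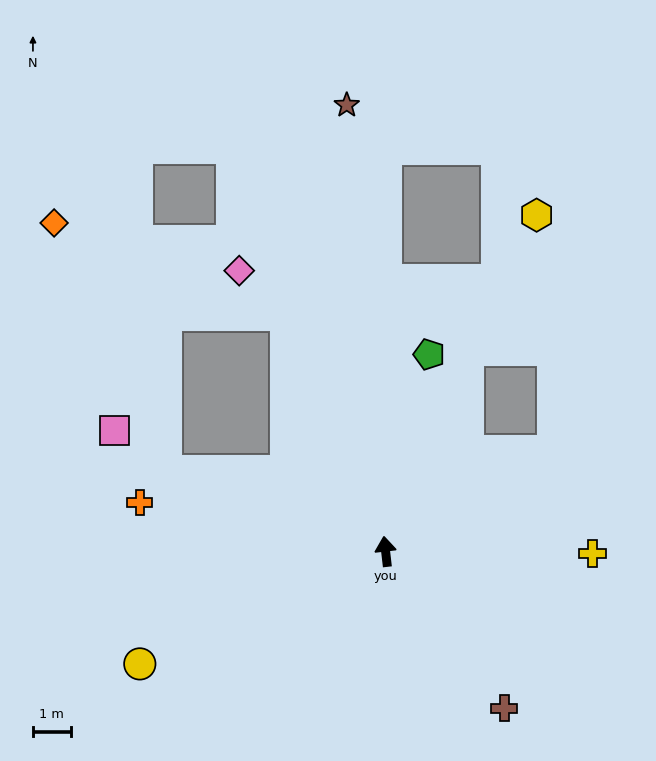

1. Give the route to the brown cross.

turn right 149°, forward 5.2 m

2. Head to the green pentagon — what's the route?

turn right 19°, forward 5.4 m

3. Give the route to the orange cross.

turn left 72°, forward 6.7 m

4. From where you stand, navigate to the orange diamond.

blocked — turn left 16°, forward 6.8 m, then turn left 46°, forward 6.6 m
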